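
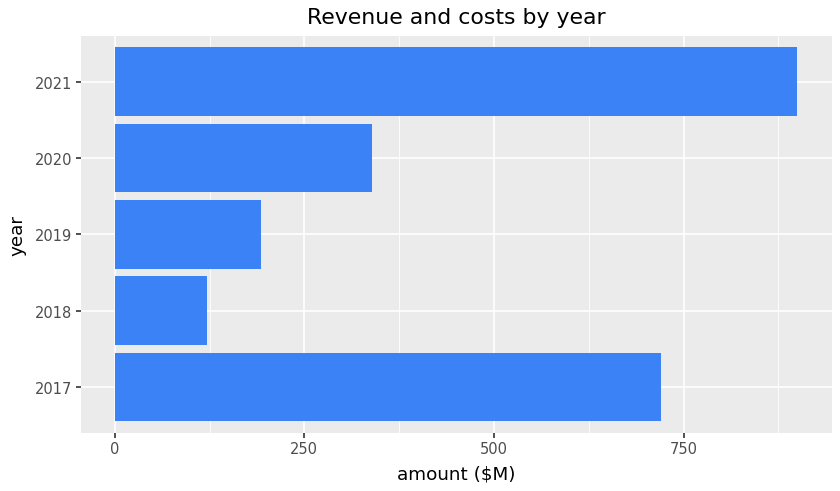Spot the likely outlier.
2021 ≈ 900; the rest sit between ≈ 100 and ≈ 700.

2021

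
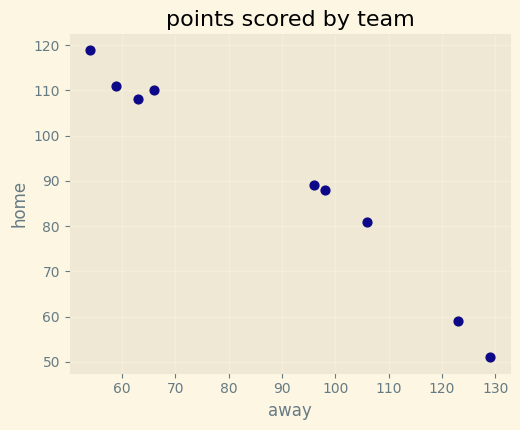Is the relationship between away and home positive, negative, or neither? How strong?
Points are negatively correlated; strong (|r| ≈ 1.0).

negative, strong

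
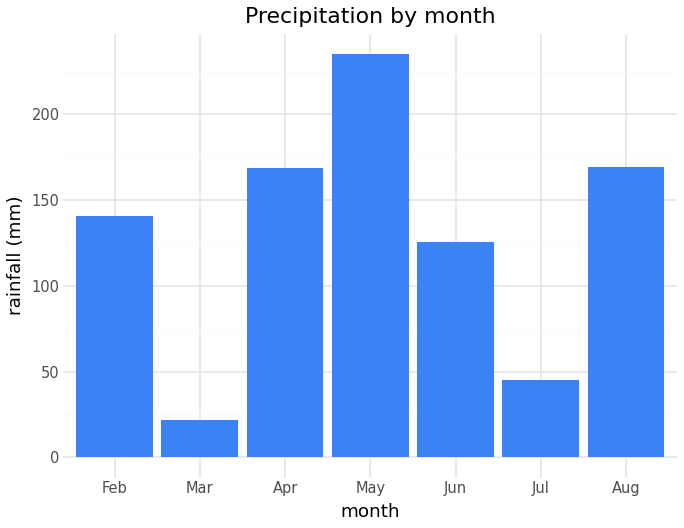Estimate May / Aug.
≈ 1.5×

May ≈ 240, Aug ≈ 160; 240/160 ≈ 1.5.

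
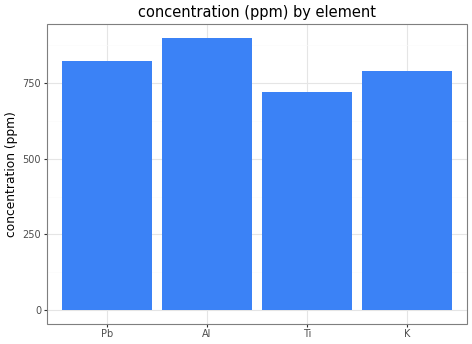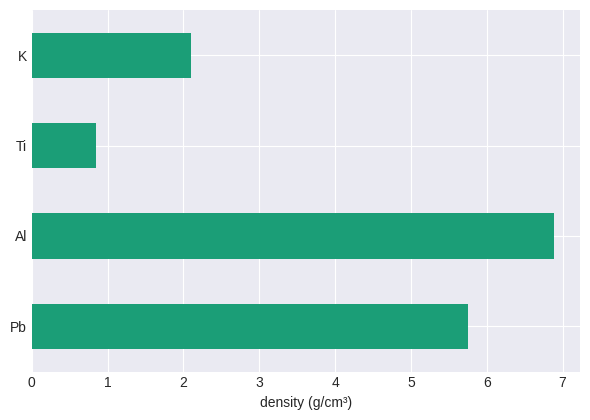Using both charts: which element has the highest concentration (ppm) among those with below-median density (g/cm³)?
K

Chart 2 median density (g/cm³) ≈ 4; below-median elements: Ti, K. Among those, K has the highest concentration (ppm) (≈ 800).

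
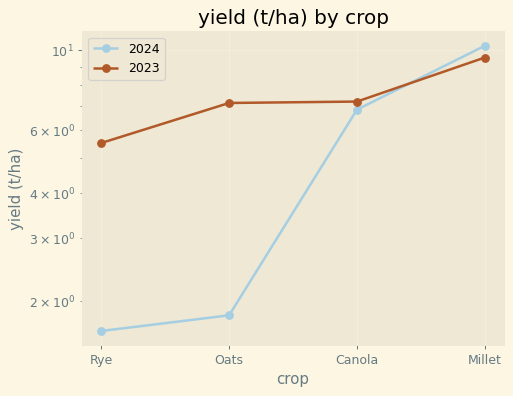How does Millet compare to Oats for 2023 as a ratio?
Millet ≈ 10, Oats ≈ 7; 10/7 ≈ 1.43.

≈ 1.43×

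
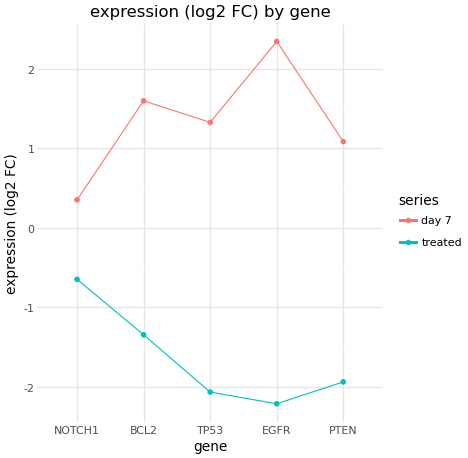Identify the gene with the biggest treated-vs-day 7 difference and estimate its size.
EGFR, ≈ 4.5 log2 FC

EGFR: treated ≈ -2.0, day 7 ≈ 2.5 → gap ≈ 4.5. Next-largest (TP53) is only ≈ 3.5.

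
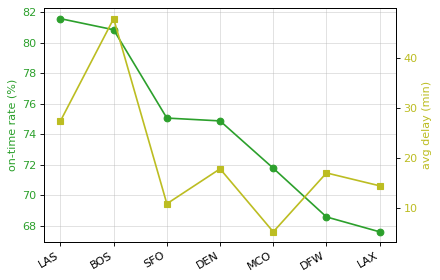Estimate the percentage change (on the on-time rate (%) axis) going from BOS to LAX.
≈ -15%

BOS ≈ 80, LAX ≈ 68; (68 − 80) / 80 ≈ -15%.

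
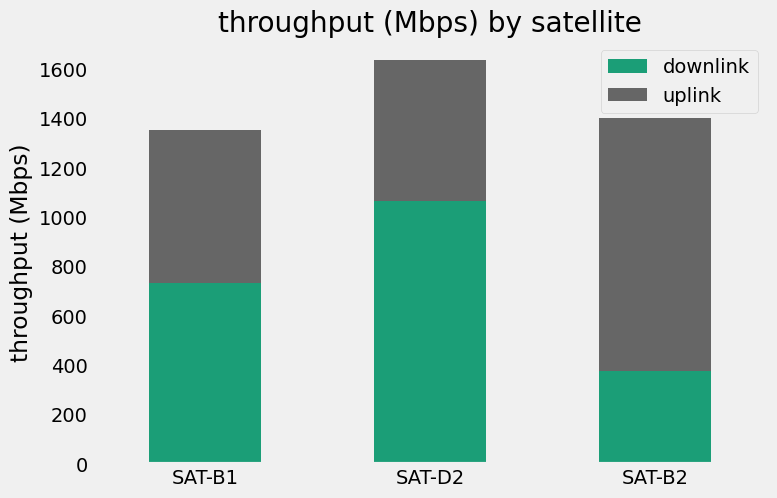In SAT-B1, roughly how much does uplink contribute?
≈ 600

uplink top ≈ 1400, bottom ≈ 800; segment ≈ 600.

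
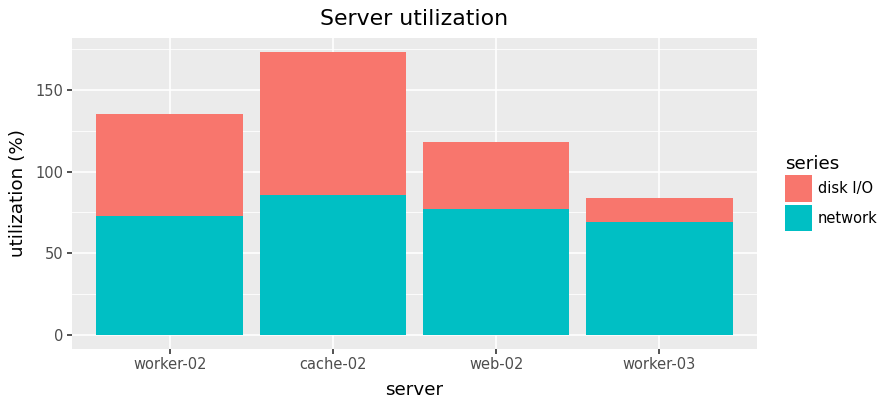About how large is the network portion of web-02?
≈ 80

network top ≈ 80, bottom ≈ 0; segment ≈ 80.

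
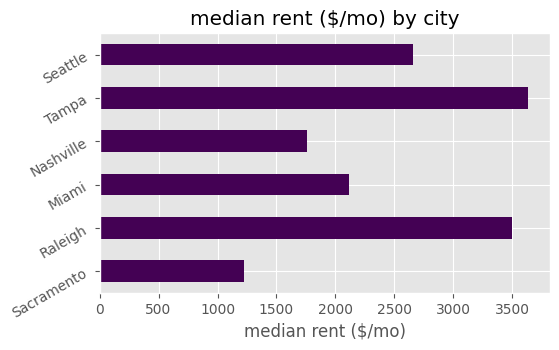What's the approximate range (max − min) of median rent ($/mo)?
≈ 2500

Max Tampa ≈ 3500, min Sacramento ≈ 1000; range ≈ 2500.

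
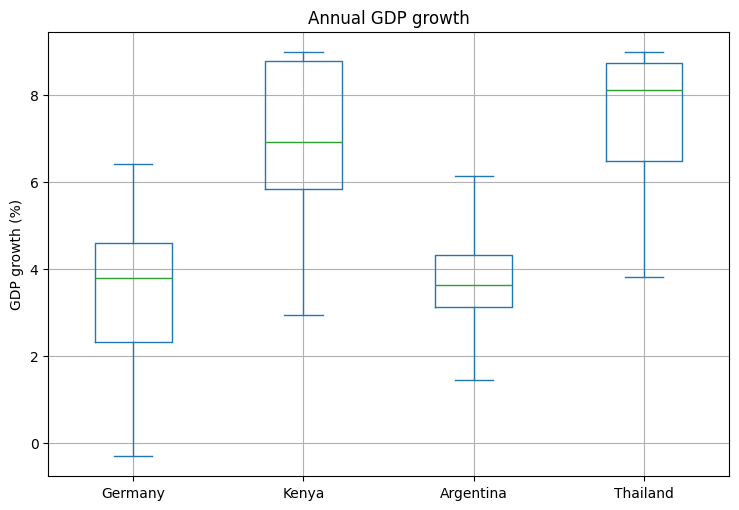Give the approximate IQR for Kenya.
≈ 3.0

Q3 ≈ 9.0, Q1 ≈ 6.0; IQR ≈ 3.0.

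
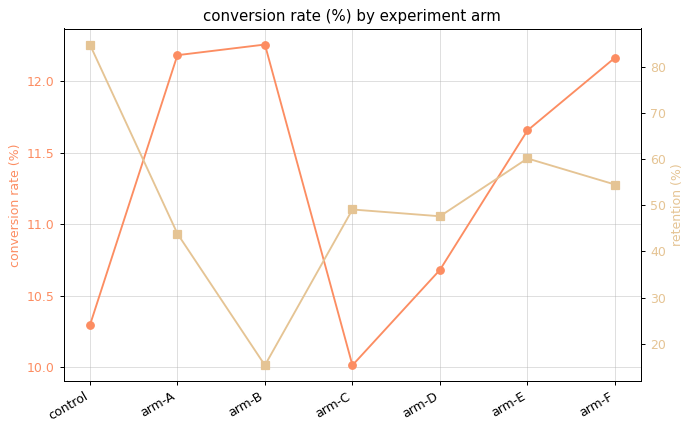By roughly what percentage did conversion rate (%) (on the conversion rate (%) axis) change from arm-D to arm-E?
arm-D ≈ 10.6, arm-E ≈ 11.6; (11.6 − 10.6) / 10.6 ≈ +9.4%.

≈ +9.4%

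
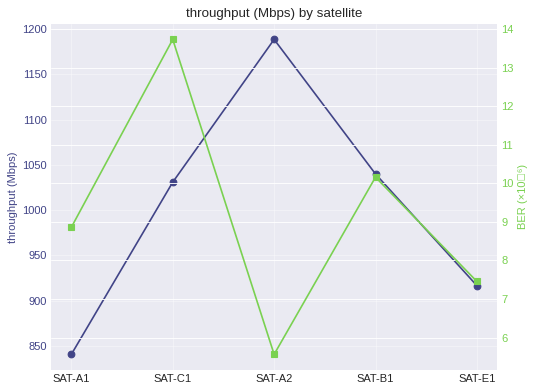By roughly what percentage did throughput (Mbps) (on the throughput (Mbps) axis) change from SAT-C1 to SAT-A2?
SAT-C1 ≈ 1050, SAT-A2 ≈ 1200; (1200 − 1050) / 1050 ≈ +14.3%.

≈ +14.3%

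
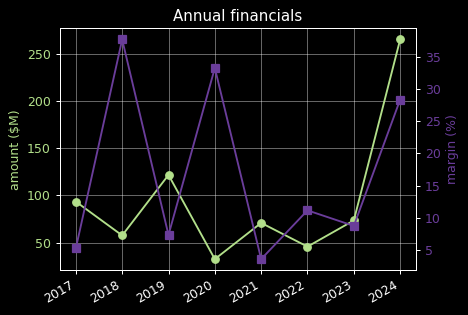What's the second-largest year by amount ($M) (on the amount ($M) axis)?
2019

Top 3 (on the amount ($M) axis): 2024 ≈ 260, 2019 ≈ 120, 2017 ≈ 100.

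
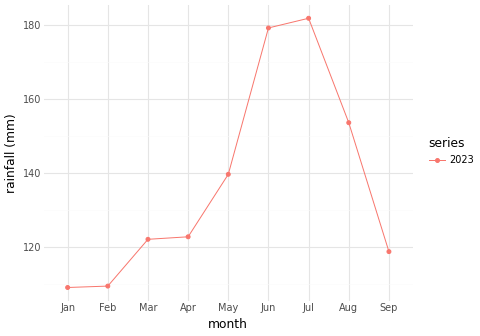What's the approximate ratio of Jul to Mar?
Jul ≈ 180, Mar ≈ 120; 180/120 ≈ 1.5.

≈ 1.5×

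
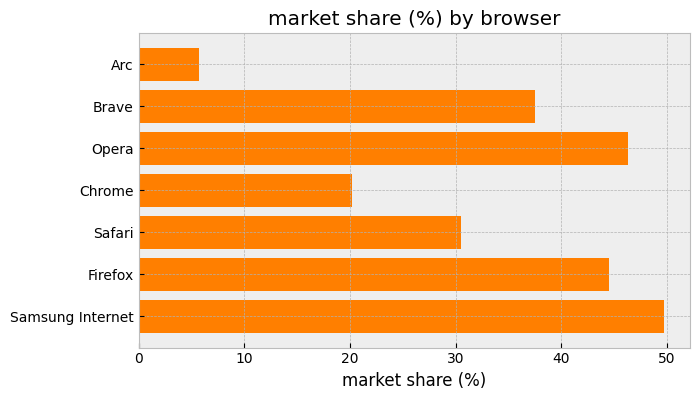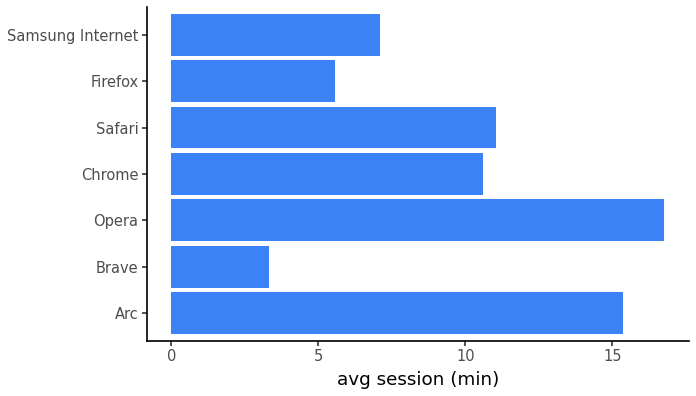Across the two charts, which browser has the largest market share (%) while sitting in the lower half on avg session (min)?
Chart 2 median avg session (min) ≈ 10; below-median browsers: Brave, Firefox, Samsung Internet. Among those, Samsung Internet has the highest market share (%) (≈ 50).

Samsung Internet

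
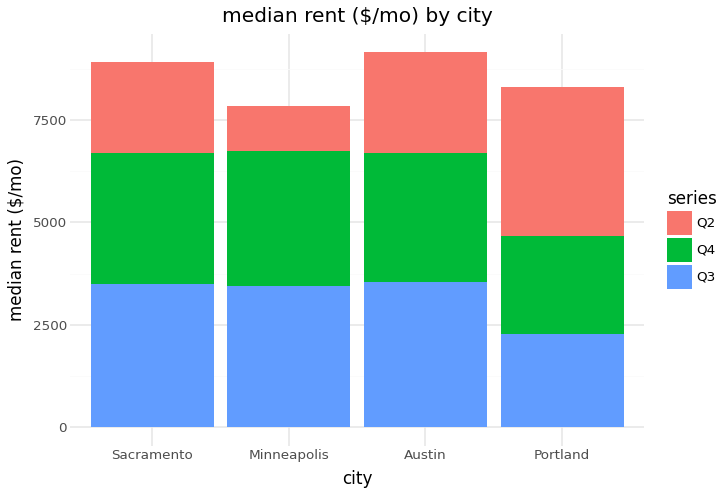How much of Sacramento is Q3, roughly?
≈ 3000

Q3 top ≈ 3000, bottom ≈ 0; segment ≈ 3000.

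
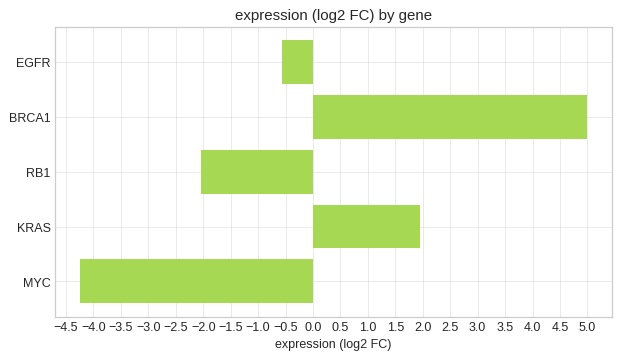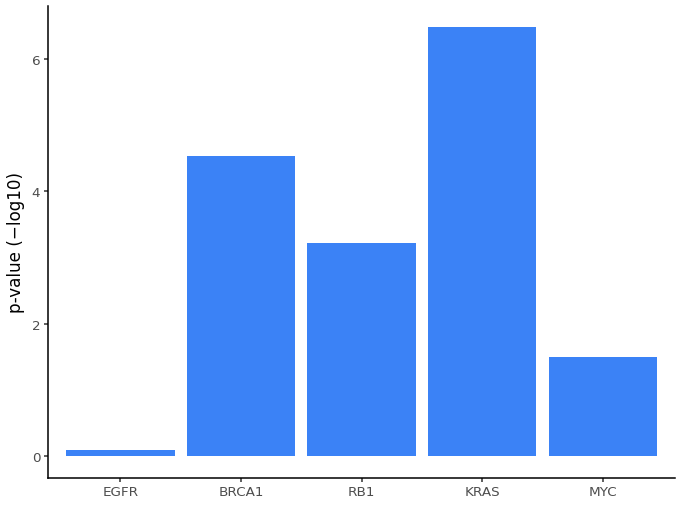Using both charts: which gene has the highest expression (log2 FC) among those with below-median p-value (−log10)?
EGFR

Chart 2 median p-value (−log10) ≈ 3; below-median genes: EGFR, MYC. Among those, EGFR has the highest expression (log2 FC) (≈ -0.5).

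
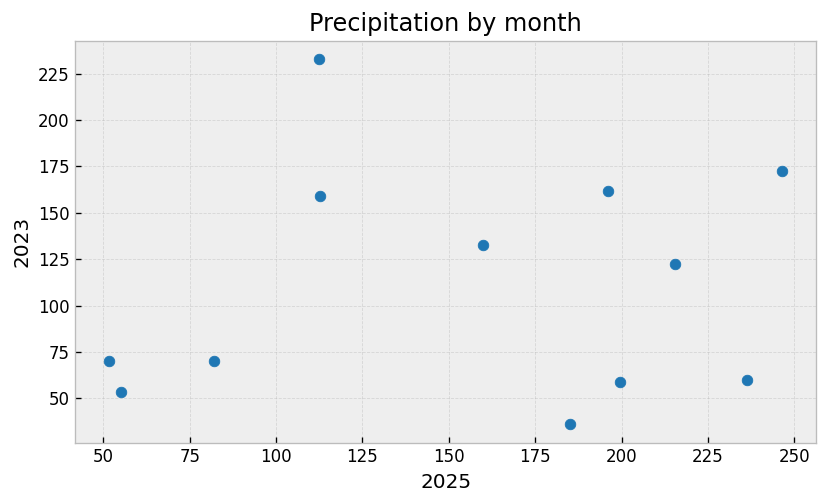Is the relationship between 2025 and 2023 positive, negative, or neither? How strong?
Points are roughly uncorrelated; weak (|r| ≈ 0.1).

no clear correlation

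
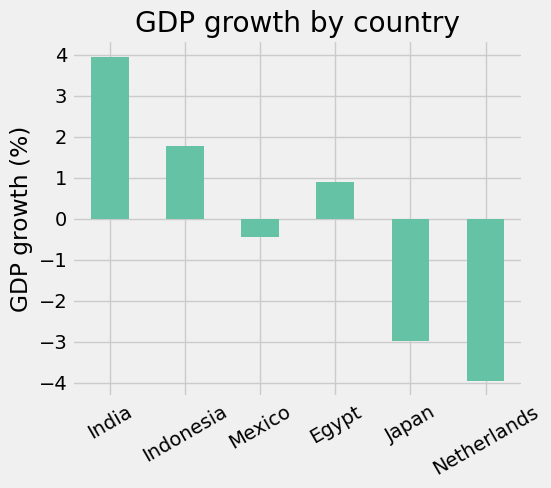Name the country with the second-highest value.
Top 3: India ≈ 4, Indonesia ≈ 2, Egypt ≈ 1.

Indonesia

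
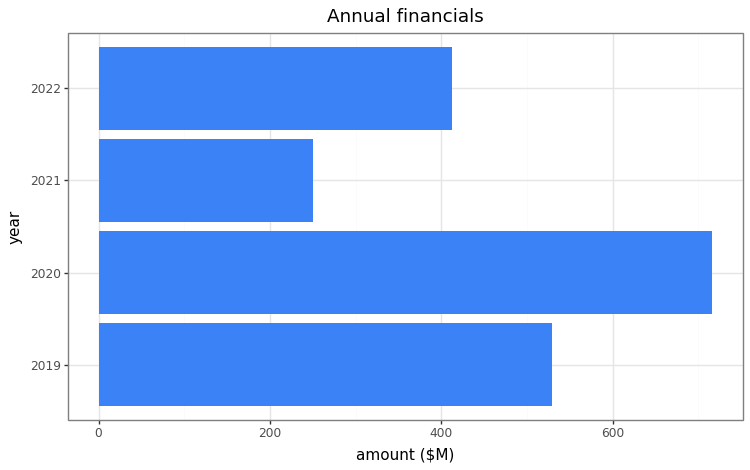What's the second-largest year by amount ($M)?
2019

Top 3: 2020 ≈ 700, 2019 ≈ 500, 2022 ≈ 400.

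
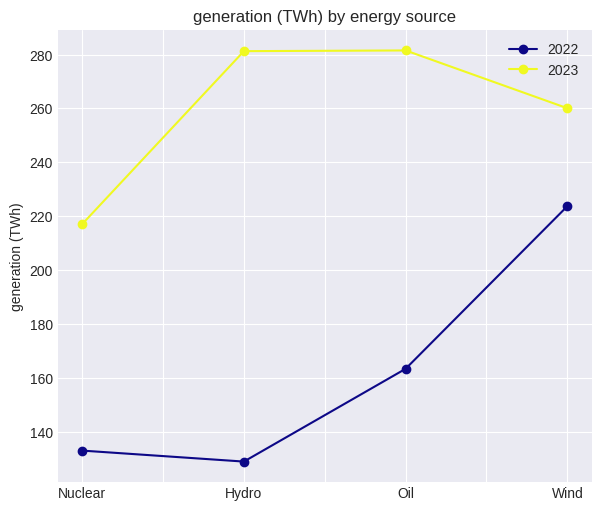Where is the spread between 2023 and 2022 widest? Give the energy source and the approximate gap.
Hydro, ≈ 160 TWh

Hydro: 2023 ≈ 280, 2022 ≈ 120 → gap ≈ 160. Next-largest (Oil) is only ≈ 120.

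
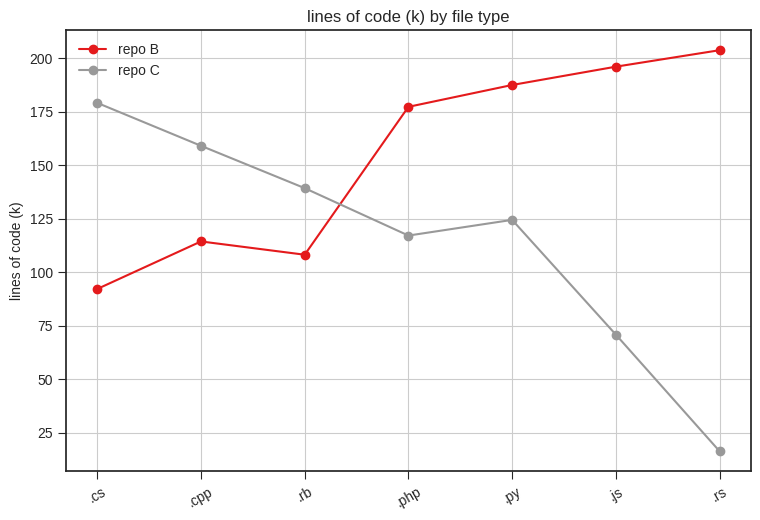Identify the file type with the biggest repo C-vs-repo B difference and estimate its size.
.rs: repo C ≈ 20, repo B ≈ 200 → gap ≈ 180. Next-largest (.js) is only ≈ 120.

.rs, ≈ 180 k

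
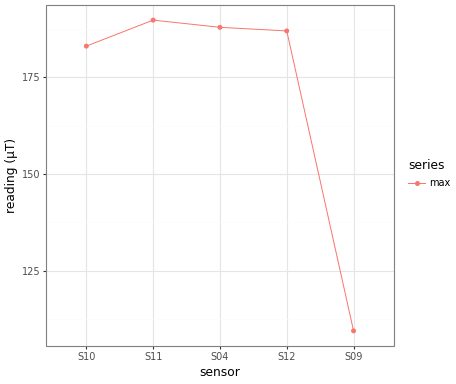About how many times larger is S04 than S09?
≈ 1.73×

S04 ≈ 190, S09 ≈ 110; 190/110 ≈ 1.73.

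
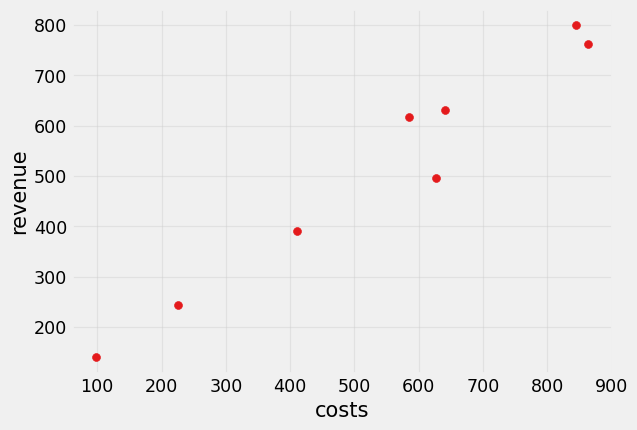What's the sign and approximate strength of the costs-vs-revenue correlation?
positive, strong

Points are positively correlated; strong (|r| ≈ 1.0).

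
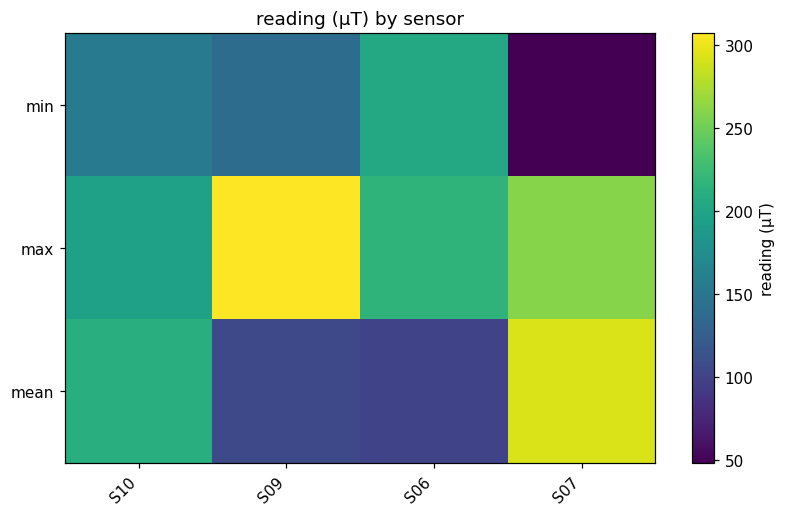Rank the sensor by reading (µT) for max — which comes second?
S07

Top 3 for max: S09 ≈ 300, S07 ≈ 250, S06 ≈ 225.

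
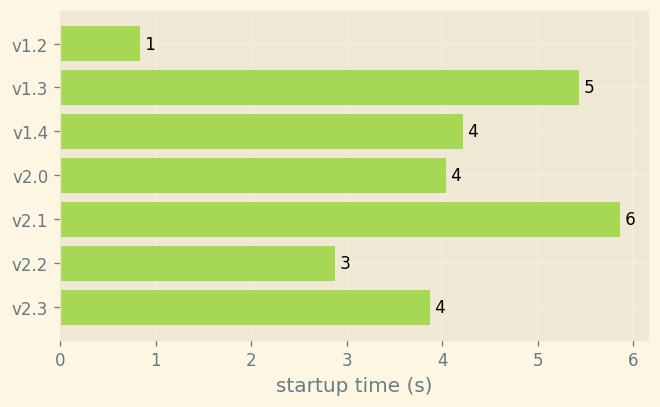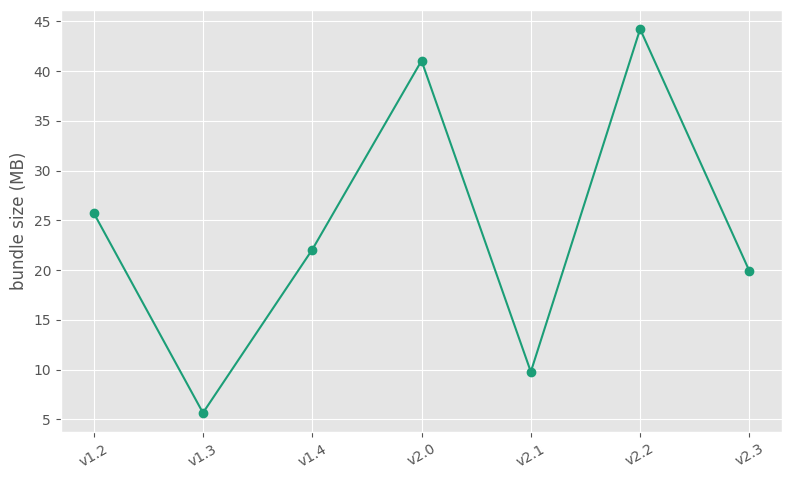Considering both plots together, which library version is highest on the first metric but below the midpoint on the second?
v2.1

Chart 2 median bundle size (MB) ≈ 20; below-median library versions: v1.3, v2.1, v2.3. Among those, v2.1 has the highest startup time (s) (≈ 6).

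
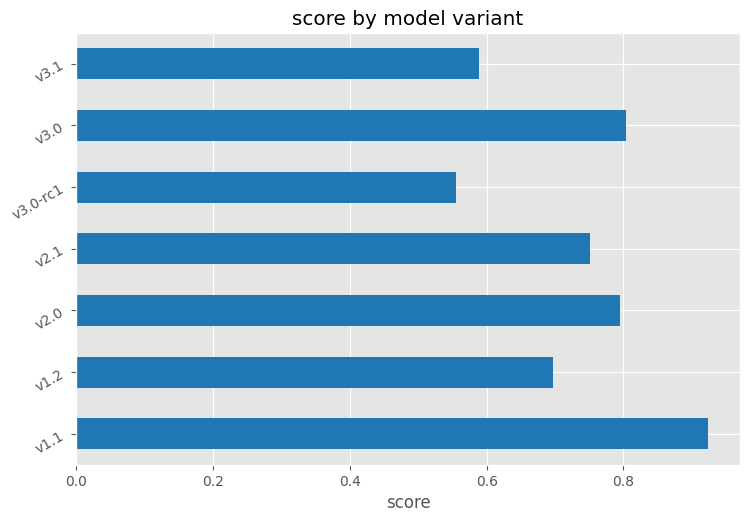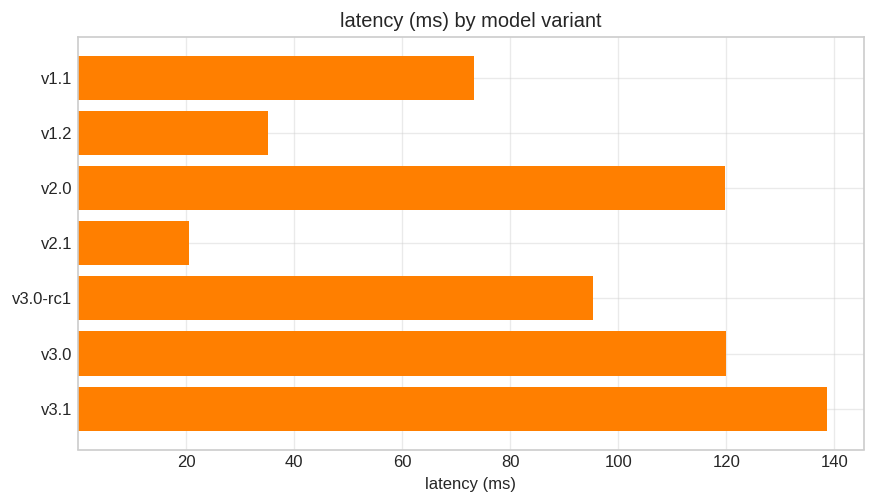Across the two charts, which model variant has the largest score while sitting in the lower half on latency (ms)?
Chart 2 median latency (ms) ≈ 100; below-median model variants: v1.1, v1.2, v2.1. Among those, v1.1 has the highest score (≈ 0.9).

v1.1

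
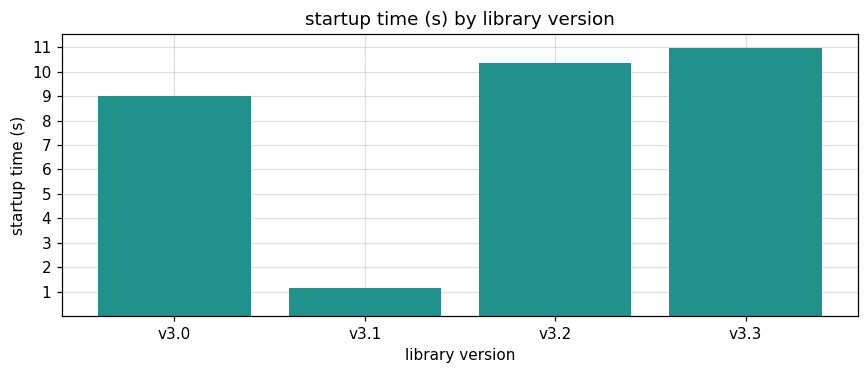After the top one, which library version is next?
v3.2

Top 3: v3.3 ≈ 11, v3.2 ≈ 10, v3.0 ≈ 9.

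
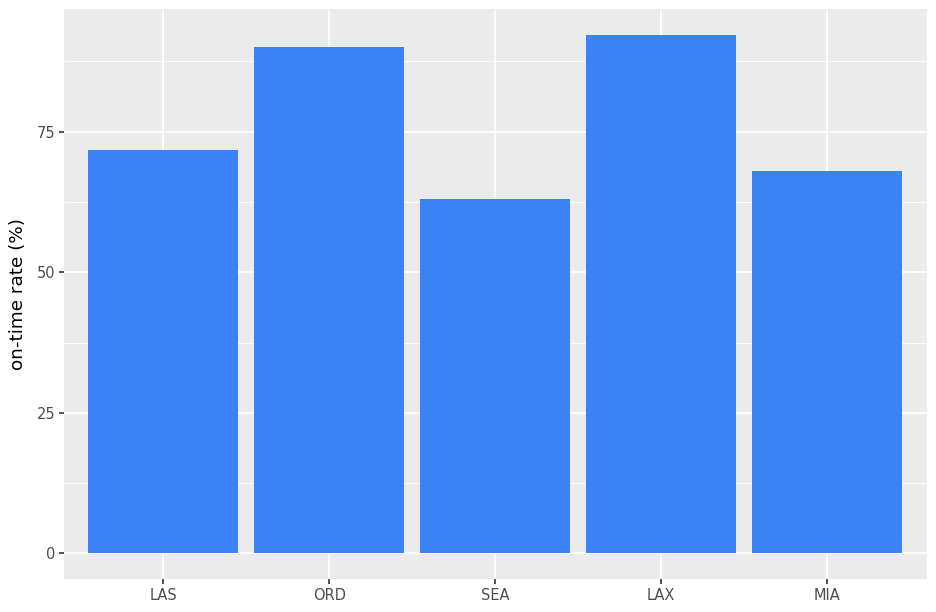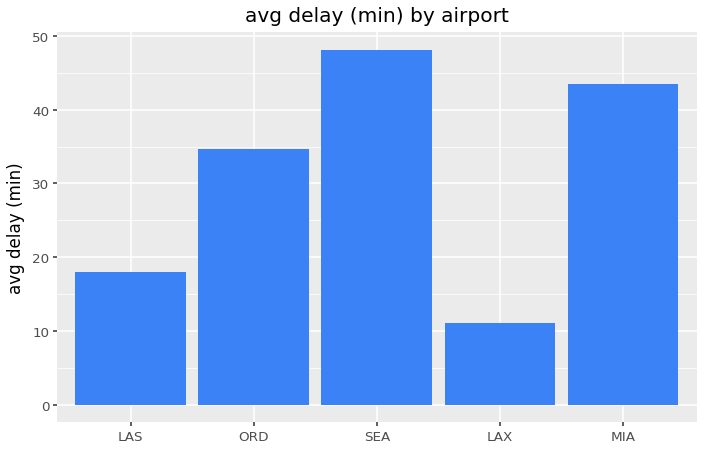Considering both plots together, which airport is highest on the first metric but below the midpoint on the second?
LAX

Chart 2 median avg delay (min) ≈ 35; below-median airports: LAS, LAX. Among those, LAX has the highest on-time rate (%) (≈ 90).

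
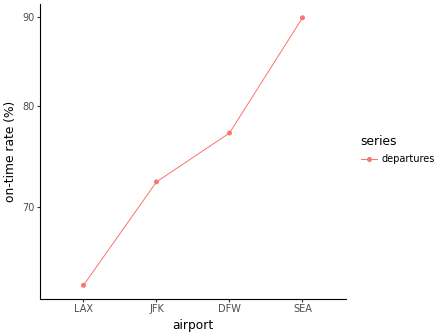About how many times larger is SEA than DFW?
≈ 1.2×

SEA ≈ 90, DFW ≈ 75; 90/75 ≈ 1.2.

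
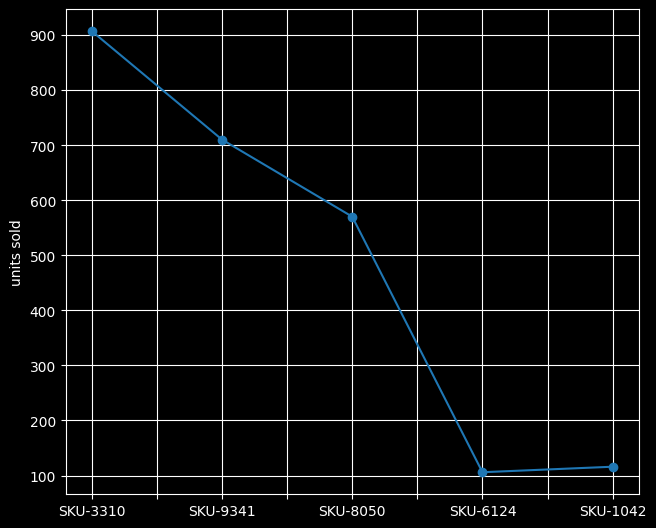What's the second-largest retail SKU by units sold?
Top 3: SKU-3310 ≈ 900, SKU-9341 ≈ 700, SKU-8050 ≈ 600.

SKU-9341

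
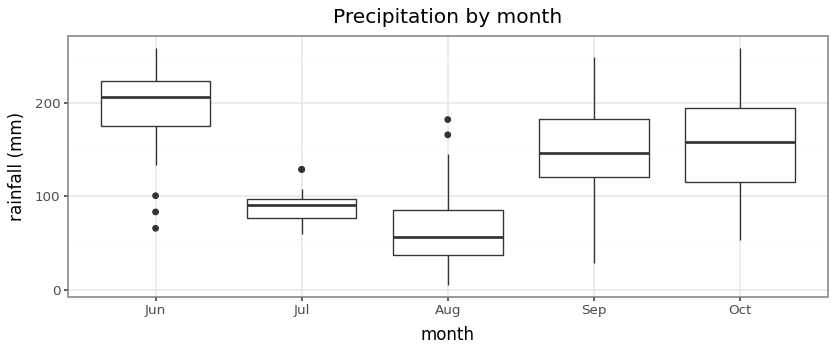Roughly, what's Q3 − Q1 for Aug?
≈ 40

Q3 ≈ 80, Q1 ≈ 40; IQR ≈ 40.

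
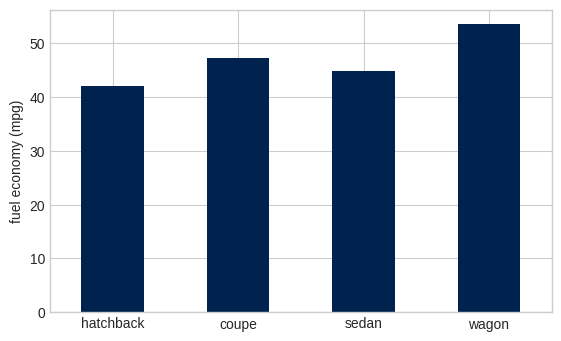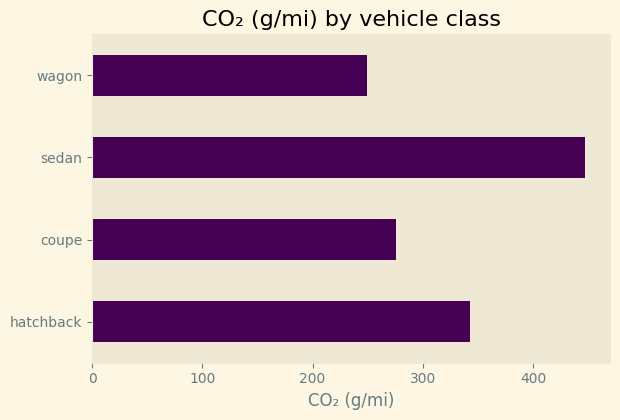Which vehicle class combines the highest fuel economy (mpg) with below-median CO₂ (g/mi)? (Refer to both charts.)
wagon

Chart 2 median CO₂ (g/mi) ≈ 300; below-median vehicle classes: coupe, wagon. Among those, wagon has the highest fuel economy (mpg) (≈ 55).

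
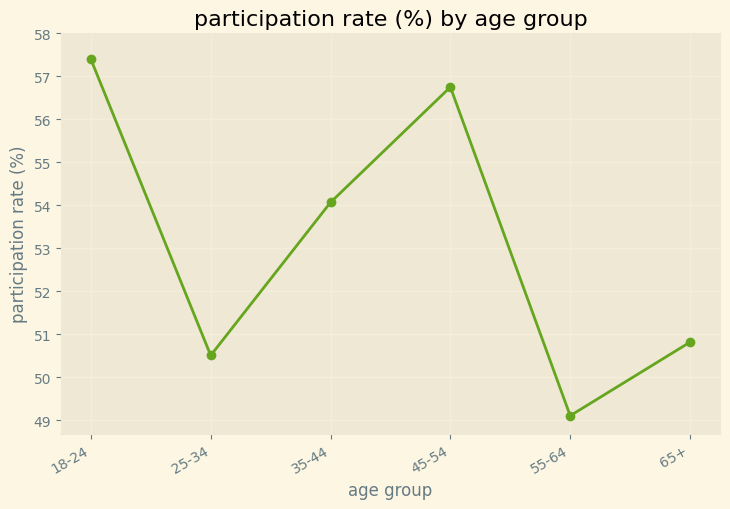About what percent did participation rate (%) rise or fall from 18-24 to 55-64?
≈ -14%

18-24 ≈ 57, 55-64 ≈ 49; (49 − 57) / 57 ≈ -14%.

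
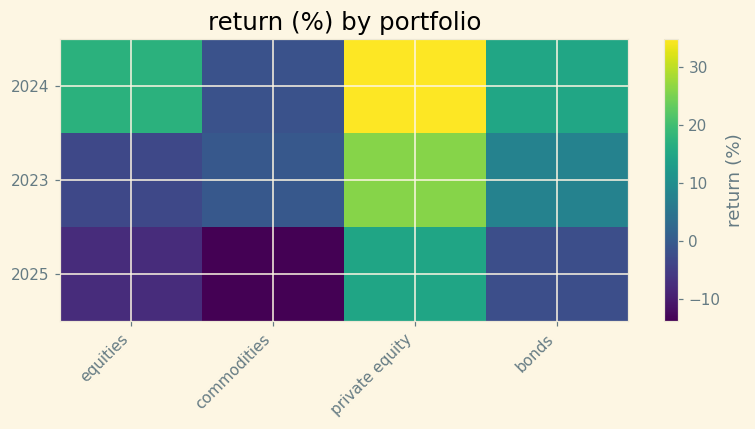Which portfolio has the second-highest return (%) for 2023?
bonds

Top 3 for 2023: private equity ≈ 25, bonds ≈ 10, commodities ≈ 0.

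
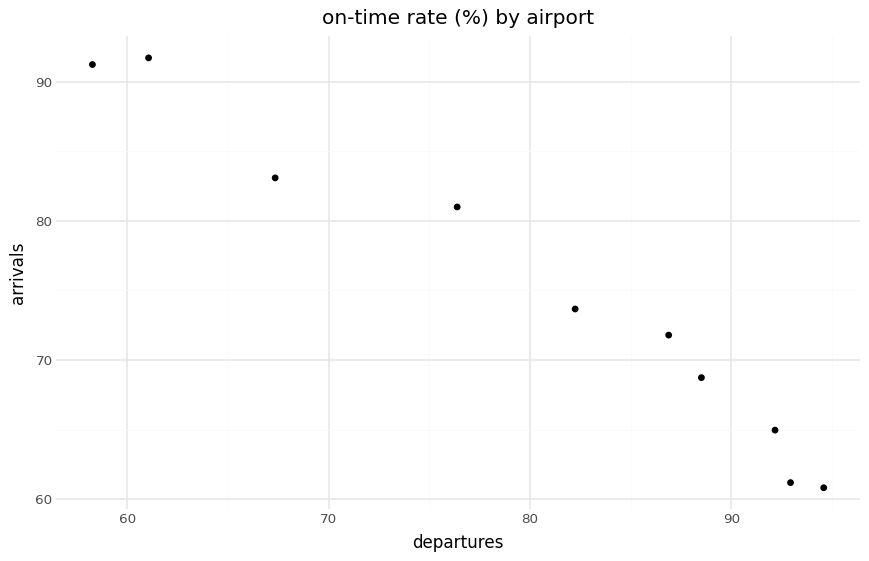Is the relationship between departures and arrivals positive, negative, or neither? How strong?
Points are negatively correlated; strong (|r| ≈ 1.0).

negative, strong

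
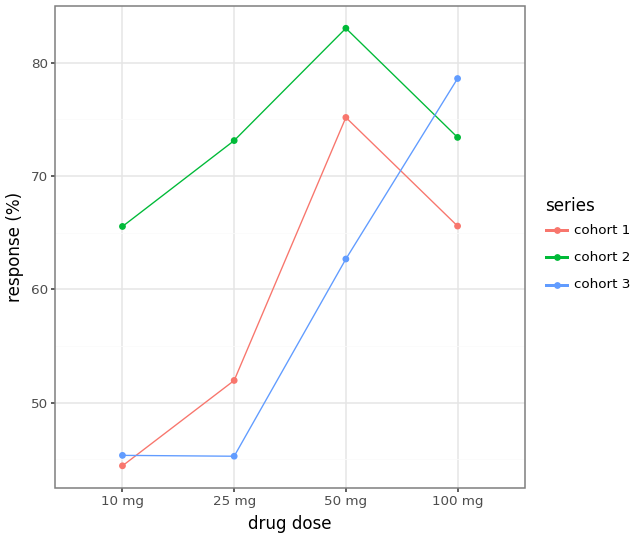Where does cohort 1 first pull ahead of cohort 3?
25 mg

10 mg: cohort 1 ≈ 45 vs cohort 3 ≈ 45 (not yet); 25 mg: cohort 1 ≈ 50 vs cohort 3 ≈ 45 (first crossover).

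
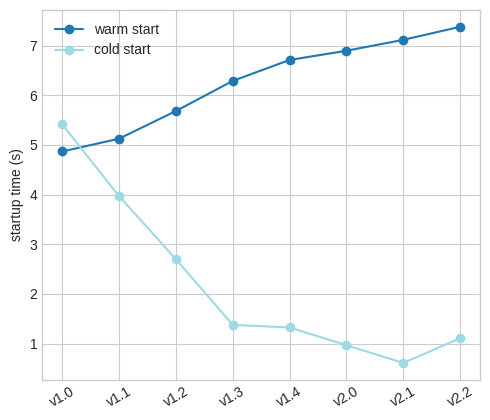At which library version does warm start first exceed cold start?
v1.1

v1.0: warm start ≈ 5 vs cold start ≈ 5 (not yet); v1.1: warm start ≈ 5 vs cold start ≈ 4 (first crossover).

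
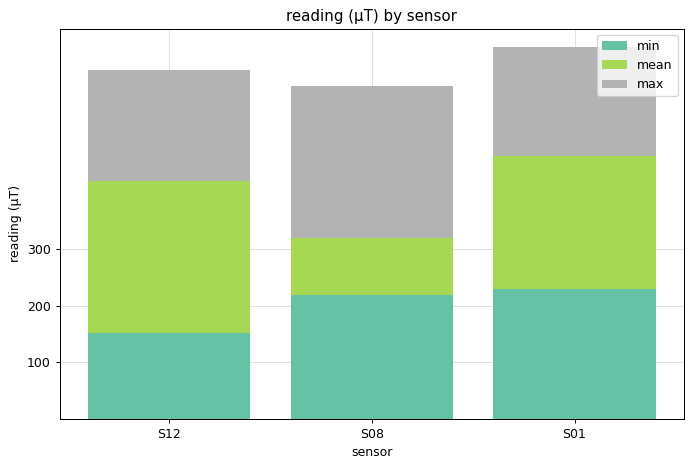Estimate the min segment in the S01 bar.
≈ 200

min top ≈ 200, bottom ≈ 0; segment ≈ 200.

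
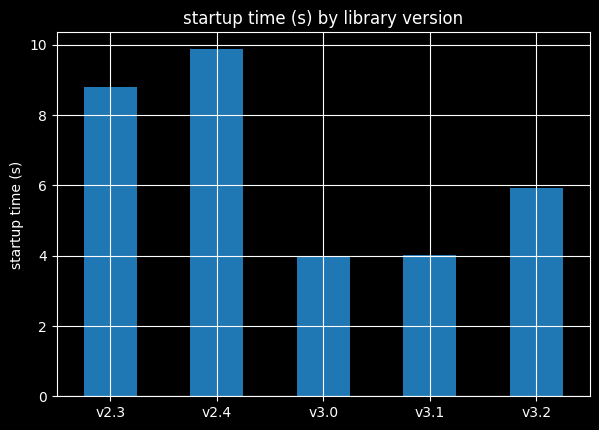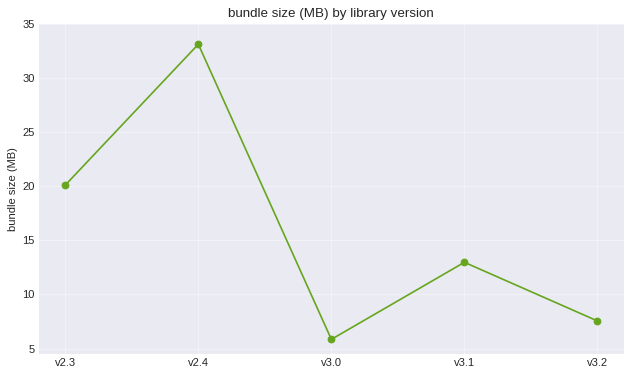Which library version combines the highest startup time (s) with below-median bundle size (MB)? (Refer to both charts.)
Chart 2 median bundle size (MB) ≈ 15; below-median library versions: v3.0, v3.2. Among those, v3.2 has the highest startup time (s) (≈ 6).

v3.2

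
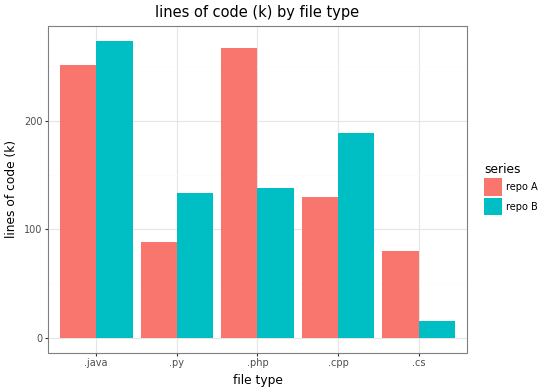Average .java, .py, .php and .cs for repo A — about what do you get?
(250 + 100 + 275 + 75) / 4 ≈ 175.

≈ 175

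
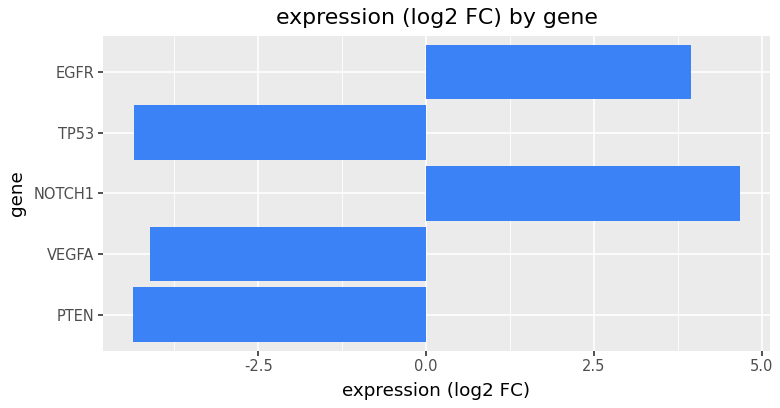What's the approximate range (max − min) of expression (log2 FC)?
Max NOTCH1 ≈ 5, min PTEN ≈ -4; range ≈ 9.

≈ 9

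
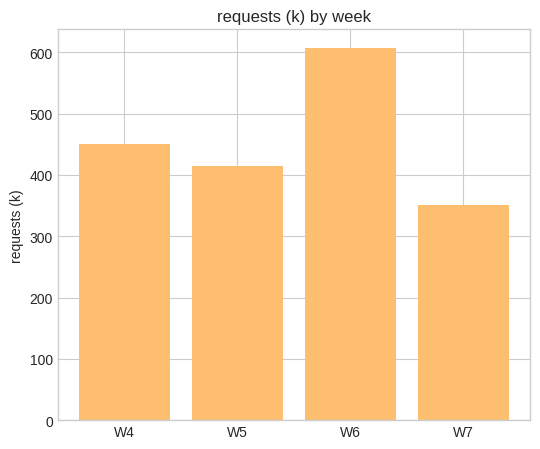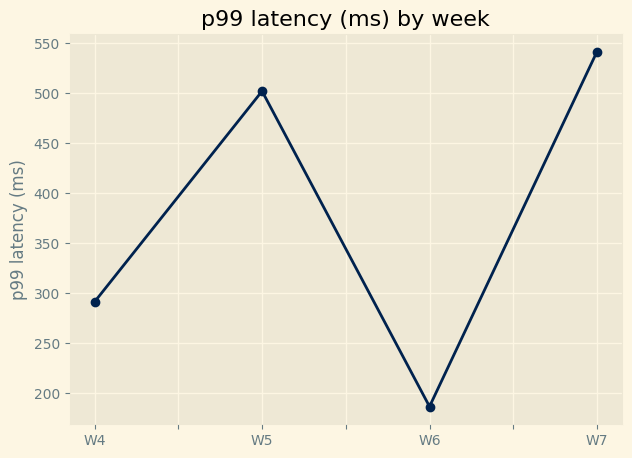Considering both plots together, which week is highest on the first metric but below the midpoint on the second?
W6

Chart 2 median p99 latency (ms) ≈ 400; below-median weeks: W4, W6. Among those, W6 has the highest requests (k) (≈ 600).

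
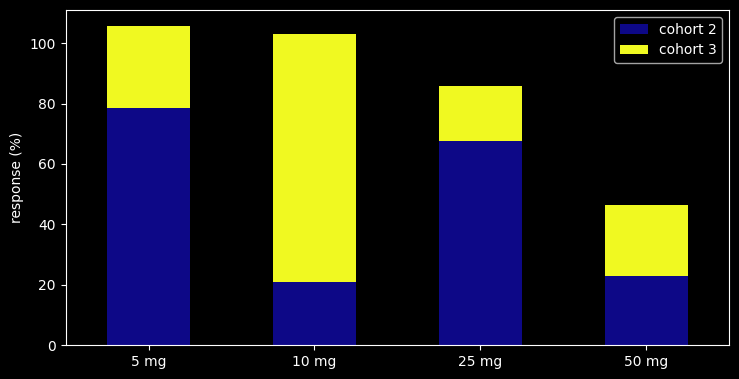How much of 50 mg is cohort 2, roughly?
≈ 20

cohort 2 top ≈ 20, bottom ≈ 0; segment ≈ 20.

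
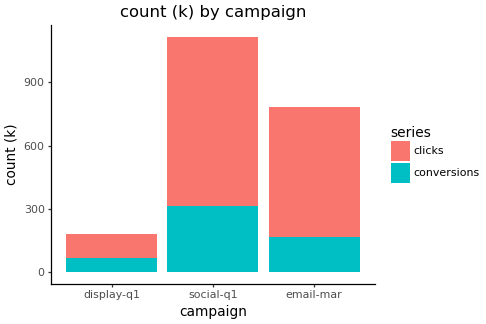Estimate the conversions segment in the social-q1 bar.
≈ 300

conversions top ≈ 300, bottom ≈ 0; segment ≈ 300.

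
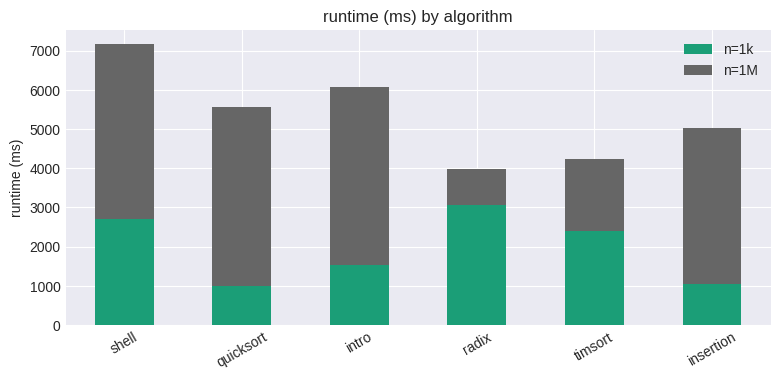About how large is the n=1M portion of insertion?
≈ 4000

n=1M top ≈ 5000, bottom ≈ 1000; segment ≈ 4000.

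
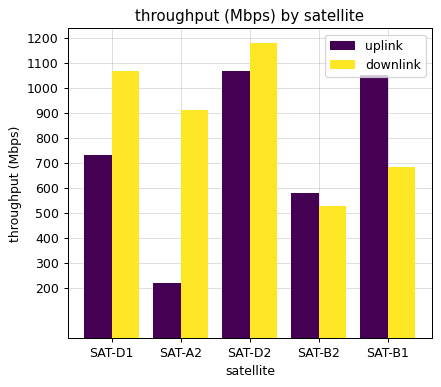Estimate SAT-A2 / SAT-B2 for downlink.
SAT-A2 ≈ 900, SAT-B2 ≈ 500; 900/500 ≈ 1.8.

≈ 1.8×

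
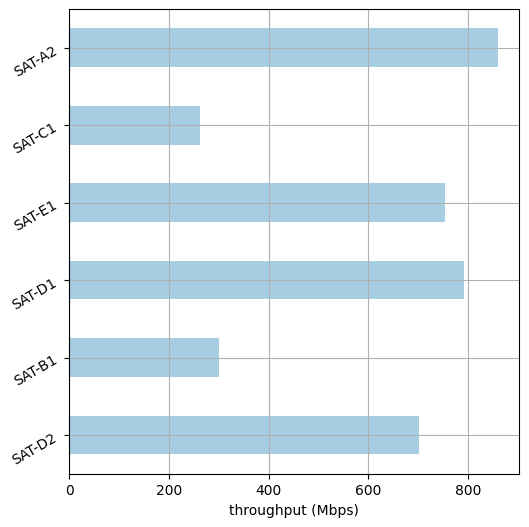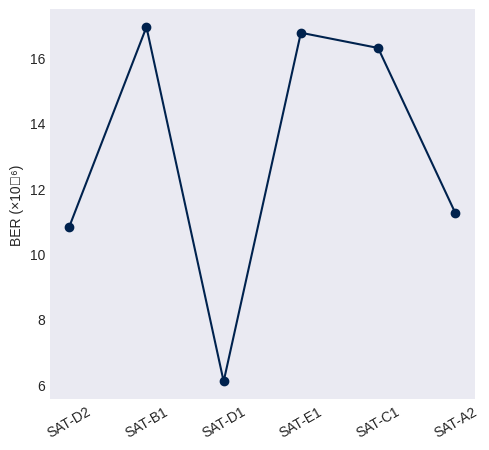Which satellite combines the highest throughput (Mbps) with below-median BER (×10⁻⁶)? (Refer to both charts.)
SAT-A2

Chart 2 median BER (×10⁻⁶) ≈ 14; below-median satellites: SAT-D2, SAT-D1, SAT-A2. Among those, SAT-A2 has the highest throughput (Mbps) (≈ 900).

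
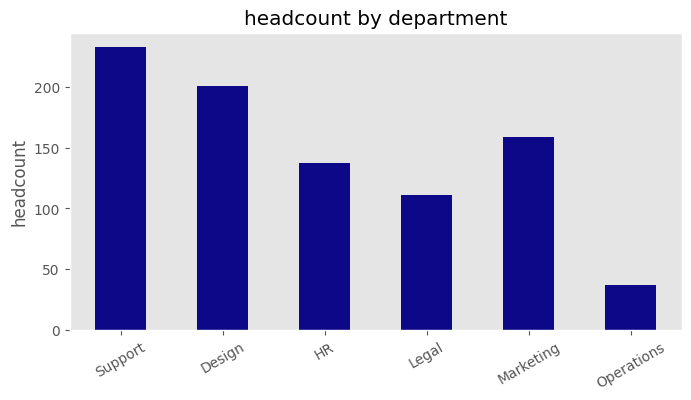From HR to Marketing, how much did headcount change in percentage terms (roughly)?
≈ +14.3%

HR ≈ 140, Marketing ≈ 160; (160 − 140) / 140 ≈ +14.3%.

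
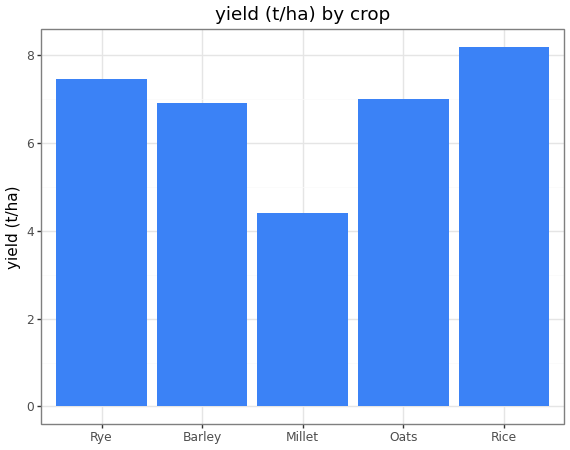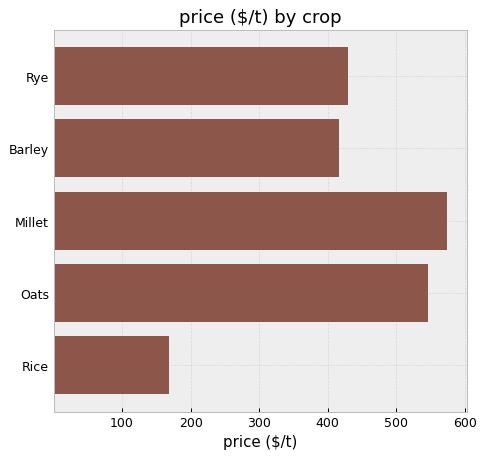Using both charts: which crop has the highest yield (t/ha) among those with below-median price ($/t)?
Chart 2 median price ($/t) ≈ 400; below-median crops: Barley, Rice. Among those, Rice has the highest yield (t/ha) (≈ 8).

Rice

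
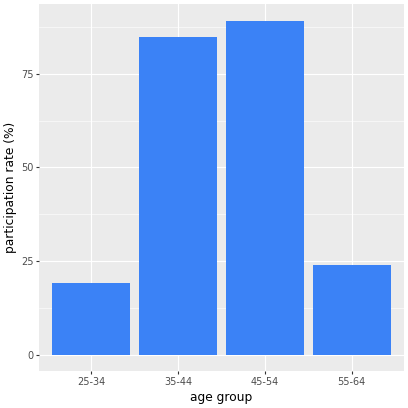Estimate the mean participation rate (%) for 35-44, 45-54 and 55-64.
(80 + 90 + 20) / 3 ≈ 63.

≈ 63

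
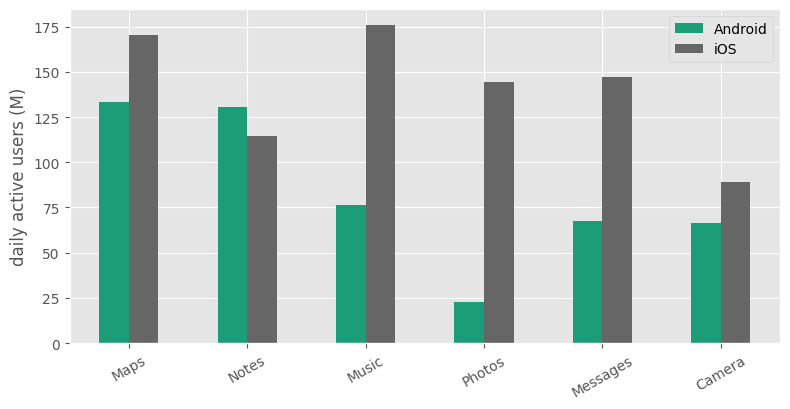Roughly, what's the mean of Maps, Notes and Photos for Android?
≈ 100

(140 + 140 + 20) / 3 ≈ 100.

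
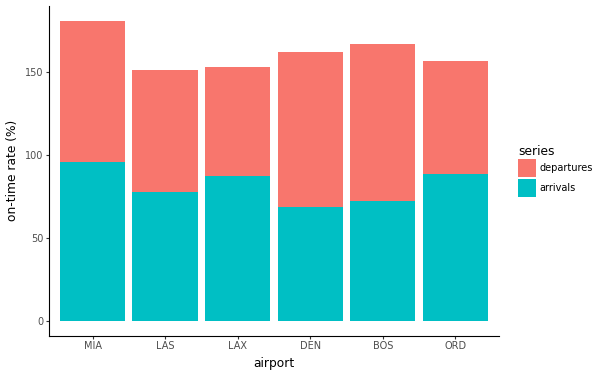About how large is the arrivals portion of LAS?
≈ 80

arrivals top ≈ 80, bottom ≈ 0; segment ≈ 80.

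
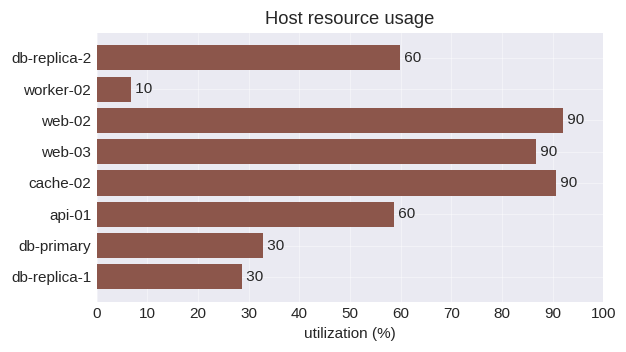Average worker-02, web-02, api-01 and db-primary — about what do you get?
(10 + 90 + 60 + 30) / 4 ≈ 48.

≈ 48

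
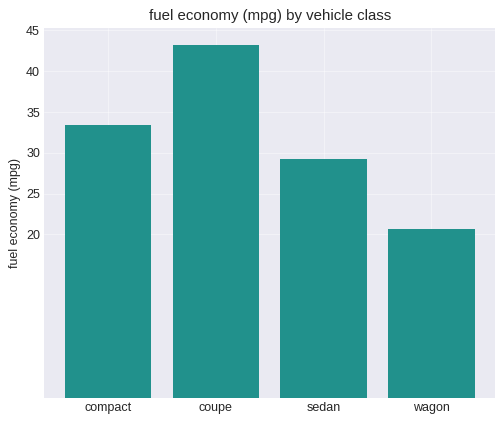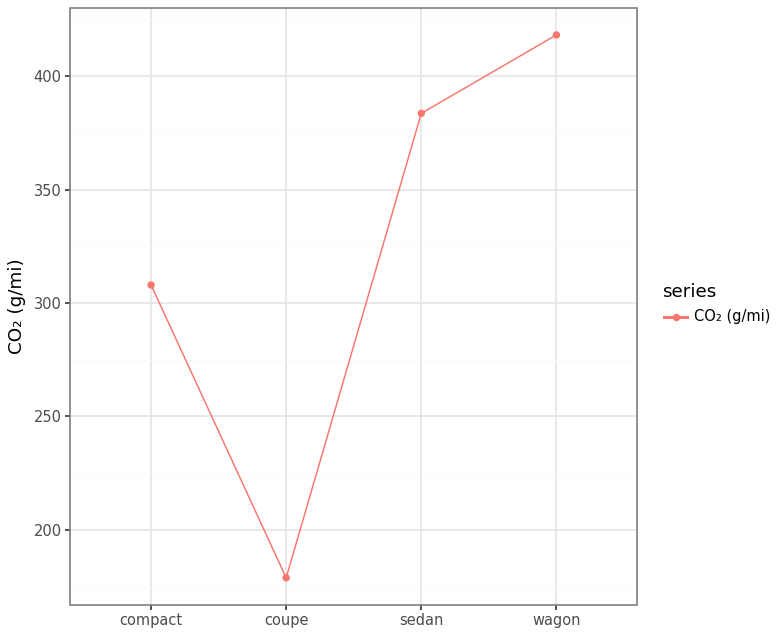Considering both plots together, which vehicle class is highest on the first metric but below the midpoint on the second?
coupe

Chart 2 median CO₂ (g/mi) ≈ 350; below-median vehicle classes: compact, coupe. Among those, coupe has the highest fuel economy (mpg) (≈ 45).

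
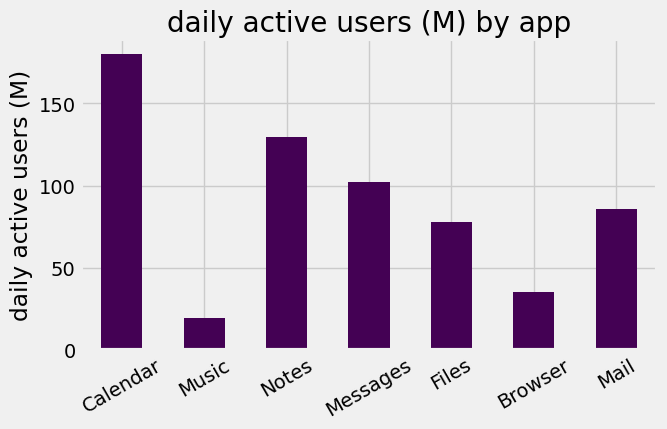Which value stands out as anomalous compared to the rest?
Calendar

Calendar ≈ 180; the rest sit between ≈ 20 and ≈ 120.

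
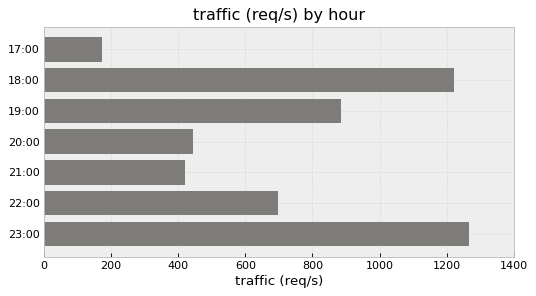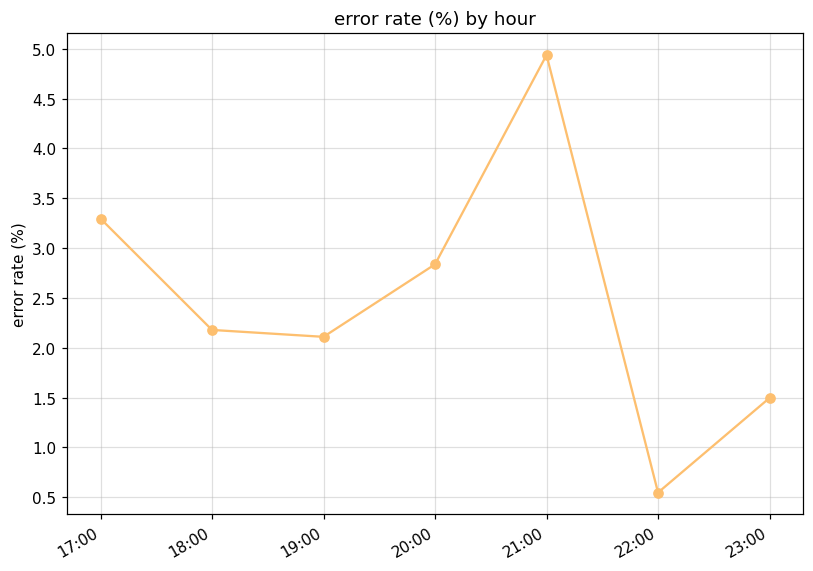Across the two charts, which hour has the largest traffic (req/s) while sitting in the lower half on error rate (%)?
23:00

Chart 2 median error rate (%) ≈ 2; below-median hours: 19:00, 22:00, 23:00. Among those, 23:00 has the highest traffic (req/s) (≈ 1200).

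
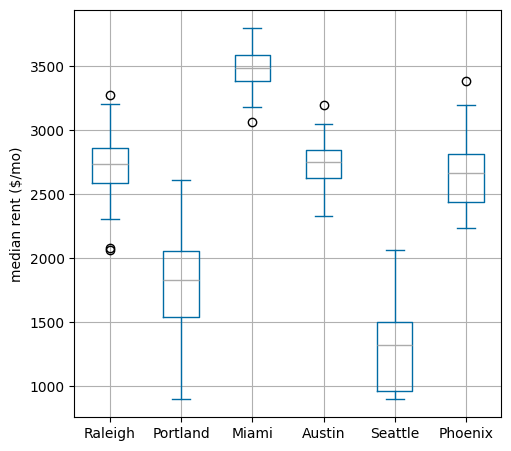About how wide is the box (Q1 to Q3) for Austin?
Q3 ≈ 2800, Q1 ≈ 2600; IQR ≈ 200.

≈ 200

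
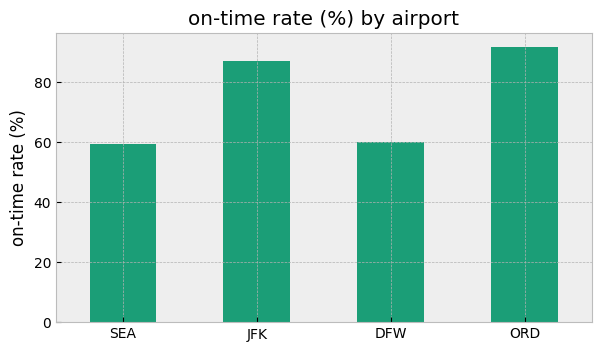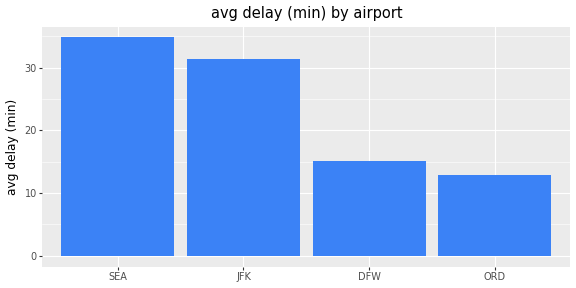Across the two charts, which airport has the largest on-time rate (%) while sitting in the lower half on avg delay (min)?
ORD

Chart 2 median avg delay (min) ≈ 25; below-median airports: DFW, ORD. Among those, ORD has the highest on-time rate (%) (≈ 90).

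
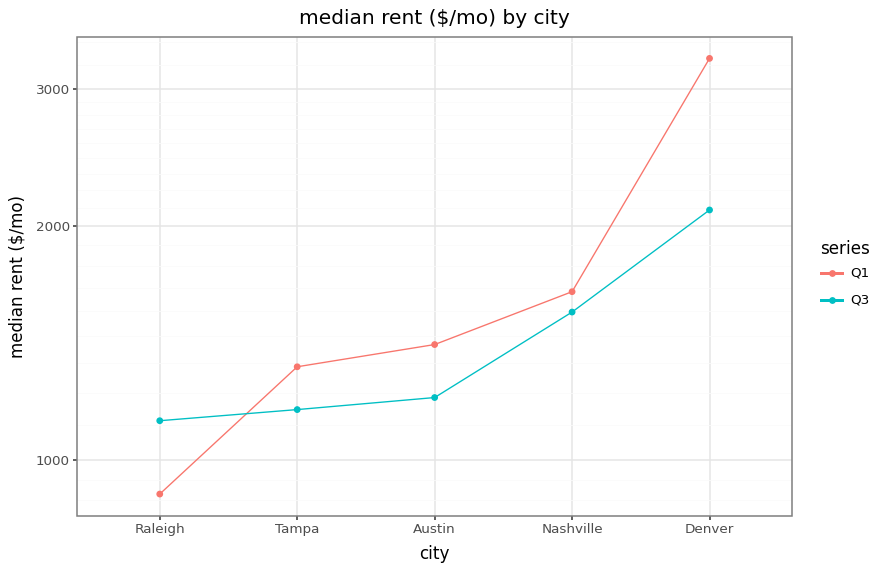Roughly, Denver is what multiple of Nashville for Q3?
≈ 1.25×

Denver ≈ 2000, Nashville ≈ 1600; 2000/1600 ≈ 1.25.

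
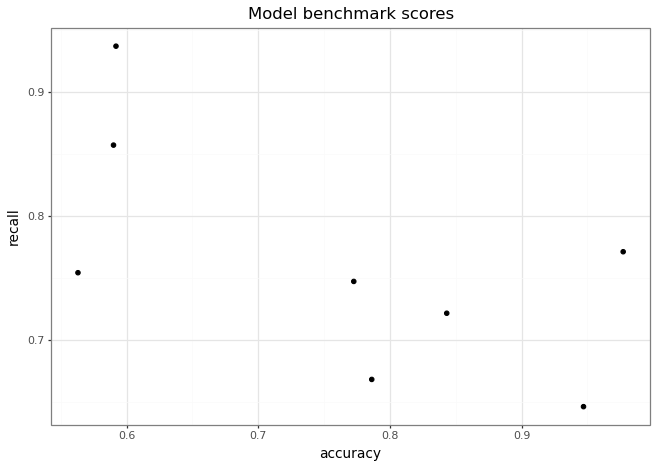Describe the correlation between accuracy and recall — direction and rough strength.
Points are negatively correlated; moderate (|r| ≈ 0.6).

negative, moderate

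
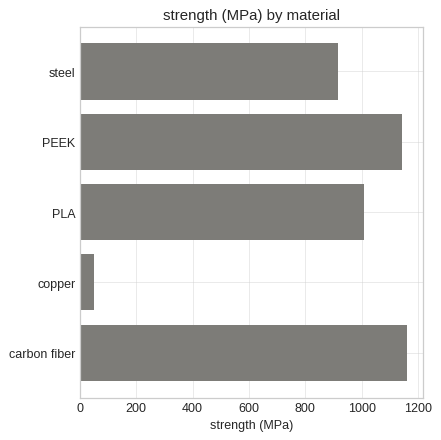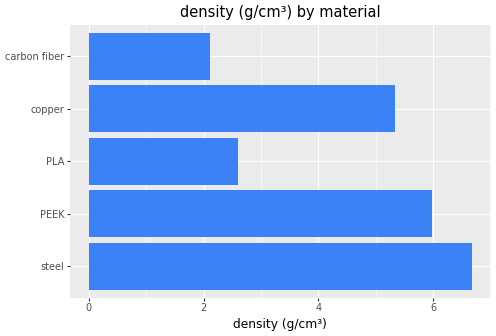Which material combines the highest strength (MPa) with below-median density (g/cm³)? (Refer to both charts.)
Chart 2 median density (g/cm³) ≈ 5; below-median materials: PLA, carbon fiber. Among those, carbon fiber has the highest strength (MPa) (≈ 1200).

carbon fiber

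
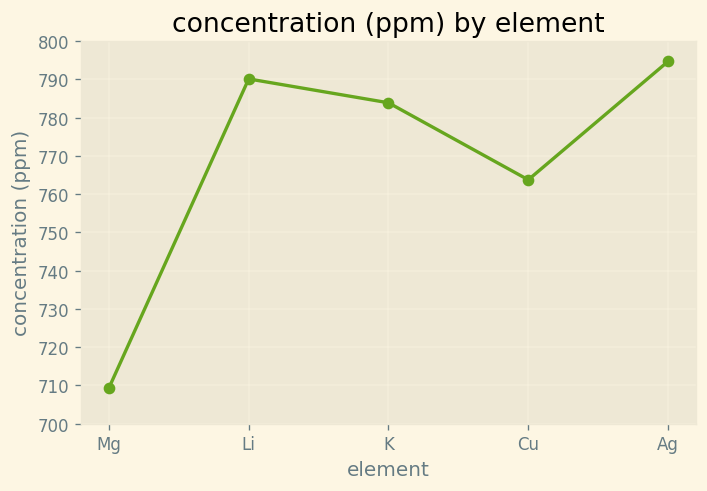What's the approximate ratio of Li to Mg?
Li ≈ 790, Mg ≈ 710; 790/710 ≈ 1.11.

≈ 1.11×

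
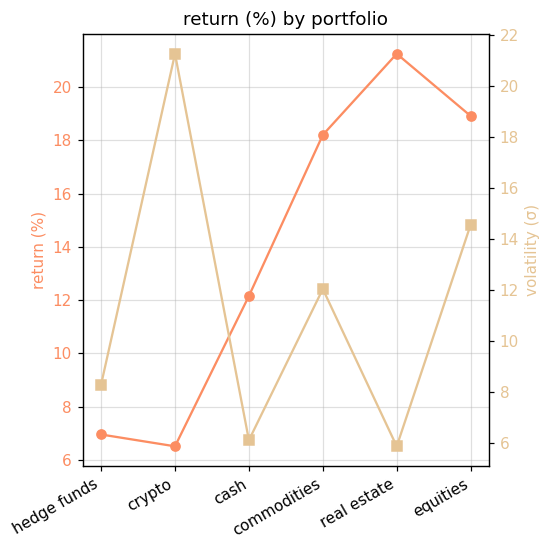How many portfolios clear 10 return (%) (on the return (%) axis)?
4

Above 10: cash, commodities, real estate, equities.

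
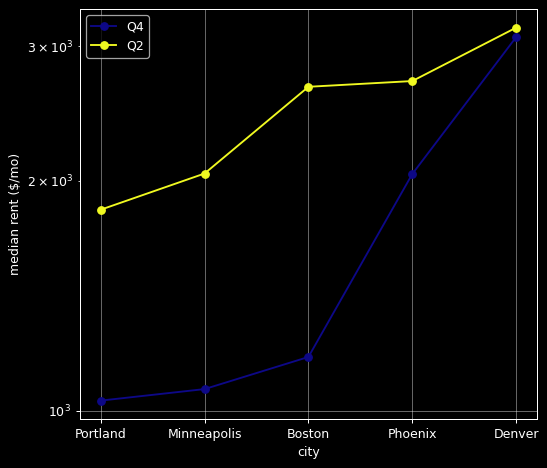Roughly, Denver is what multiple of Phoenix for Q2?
Denver ≈ 3200, Phoenix ≈ 2800; 3200/2800 ≈ 1.14.

≈ 1.14×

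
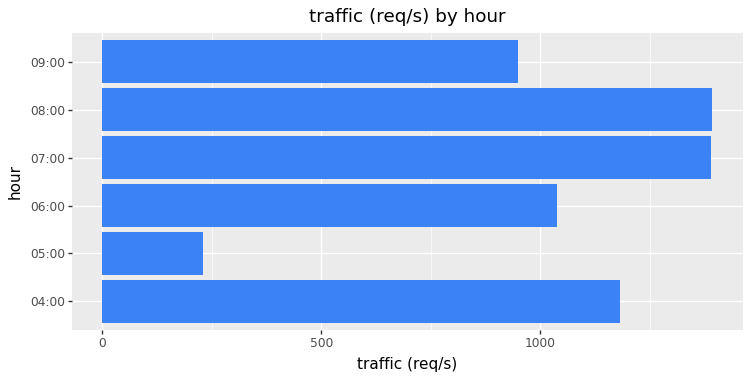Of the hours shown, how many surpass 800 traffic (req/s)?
Above 800: 04:00, 06:00, 07:00, 08:00, 09:00.

5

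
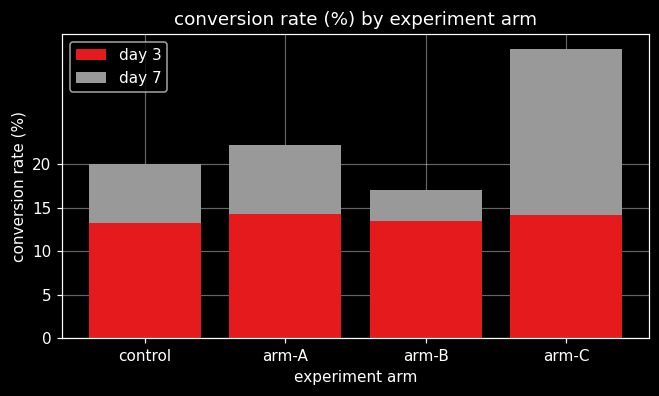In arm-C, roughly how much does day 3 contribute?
≈ 15

day 3 top ≈ 15, bottom ≈ 0; segment ≈ 15.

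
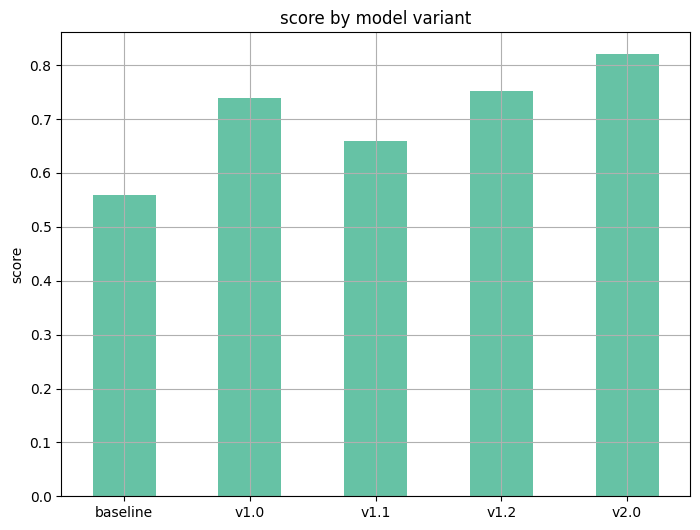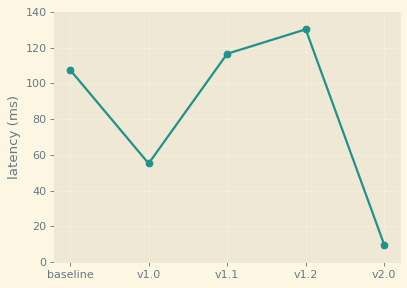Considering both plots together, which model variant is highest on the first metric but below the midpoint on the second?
v2.0

Chart 2 median latency (ms) ≈ 100; below-median model variants: v1.0, v2.0. Among those, v2.0 has the highest score (≈ 0.8).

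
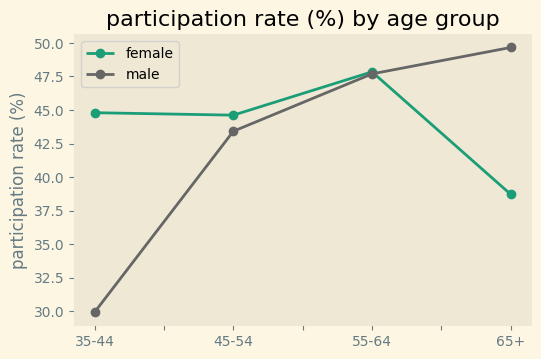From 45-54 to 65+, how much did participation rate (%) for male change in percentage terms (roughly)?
≈ +13.6%

45-54 ≈ 44, 65+ ≈ 50; (50 − 44) / 44 ≈ +13.6%.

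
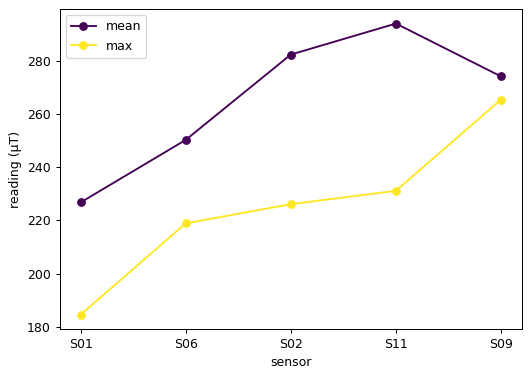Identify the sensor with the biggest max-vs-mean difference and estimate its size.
S11, ≈ 60 µT

S11: max ≈ 230, mean ≈ 290 → gap ≈ 60. Next-largest (S02) is only ≈ 50.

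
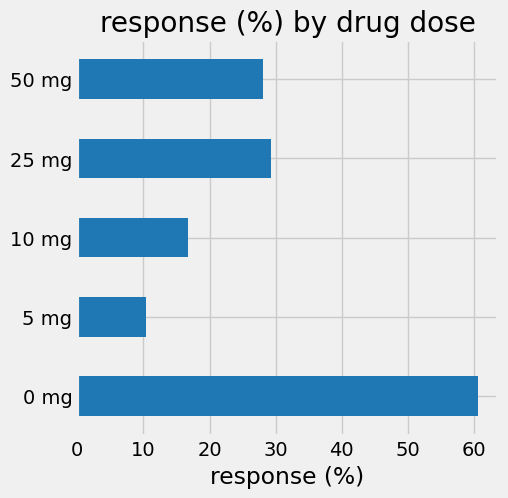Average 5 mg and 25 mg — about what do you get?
(10 + 30) / 2 ≈ 20.

≈ 20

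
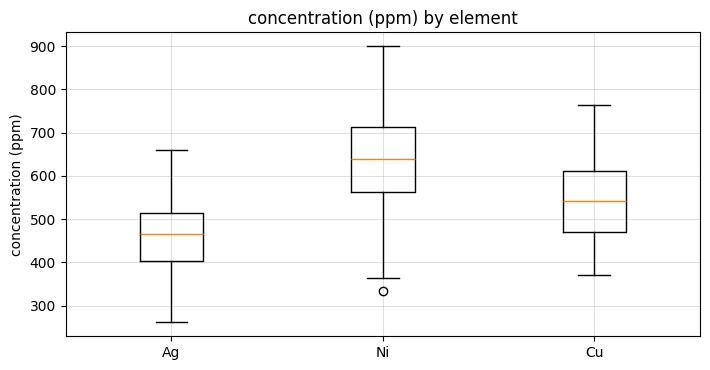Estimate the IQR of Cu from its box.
Q3 ≈ 620, Q1 ≈ 480; IQR ≈ 140.

≈ 140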